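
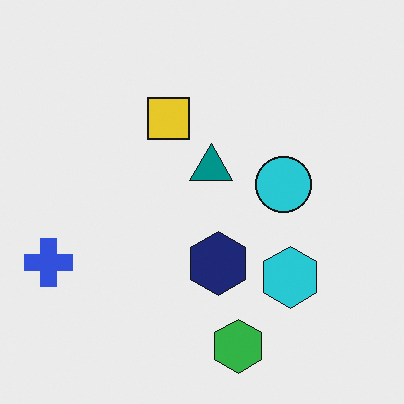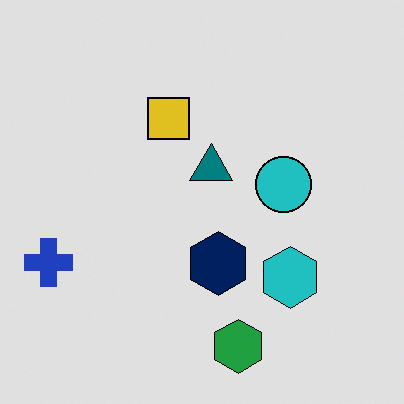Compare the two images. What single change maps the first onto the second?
This is the original image posterized to a reduced palette.

Each flat color has snapped to a coarser quantized level — most visibly, the near-white background has dropped to a flat grey.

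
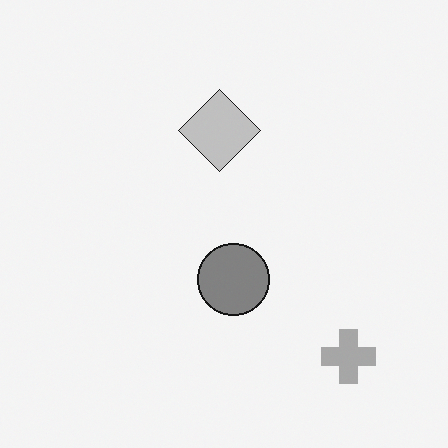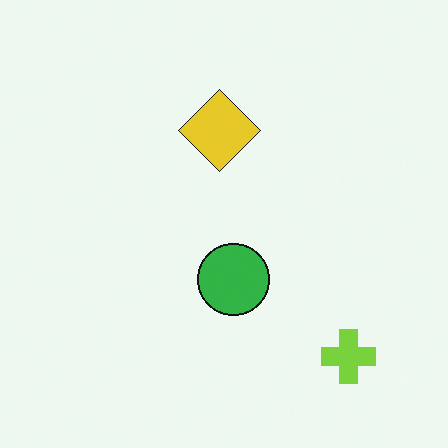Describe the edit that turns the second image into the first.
Converted to grayscale.

All color is removed — every shape is now a shade of grey.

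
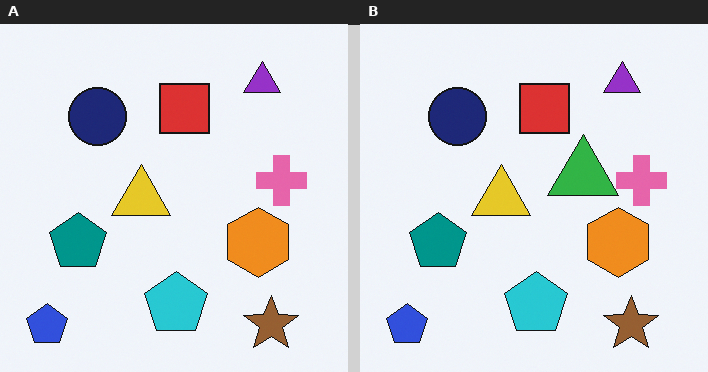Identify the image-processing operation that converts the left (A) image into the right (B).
The right (B) image is the left (A) overlaid with an additional green triangle.

A green triangle appears in the right (B) image that is absent from the left (A).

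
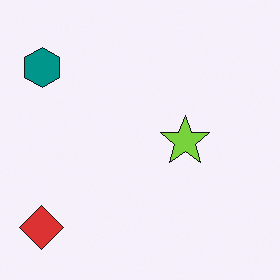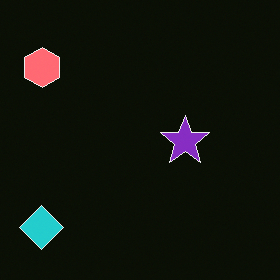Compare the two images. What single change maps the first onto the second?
The transformation is: color-inverted (negative).

The light background has become dark and every shape's color is its complement — a photographic negative.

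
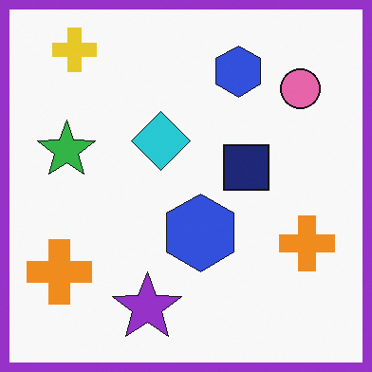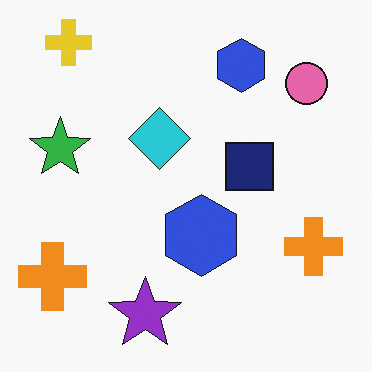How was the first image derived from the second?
It was framed with a purple border.

A solid purple frame runs around the edge of the first image, with the content slightly shrunk inside it.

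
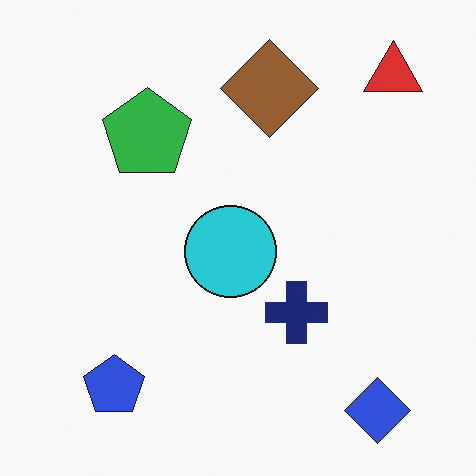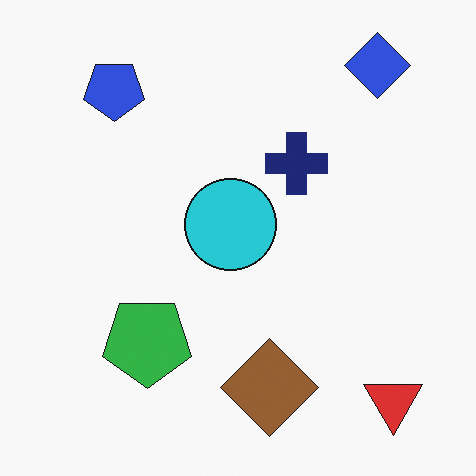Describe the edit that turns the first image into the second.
The second image is the first flipped vertically (top ↔ bottom).

The blue diamond is in the bottom-right of the first image and the top-right of the second — shapes on opposite sides of the horizontal midline have swapped in a mirror flip.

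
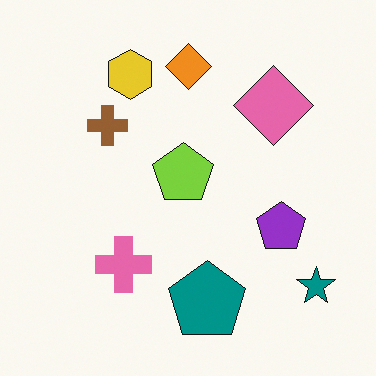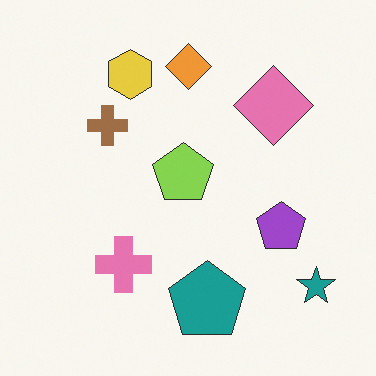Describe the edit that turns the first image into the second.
The second image is the first given slightly reduced contrast.

Tones are pushed toward mid-grey across the whole image — a global contrast change.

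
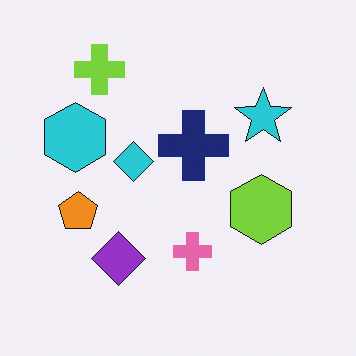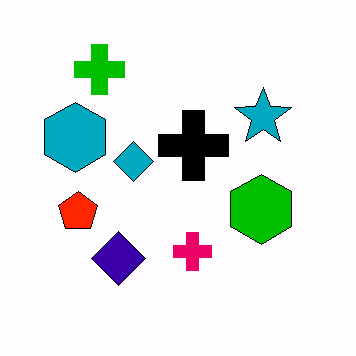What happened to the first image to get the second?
The second image is the first given much higher contrast.

Tones are pushed away from mid-grey across the whole image — a global contrast change.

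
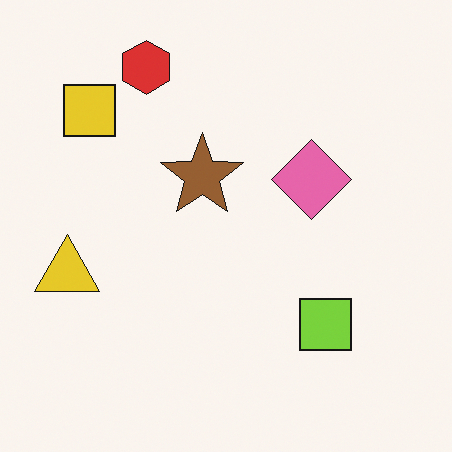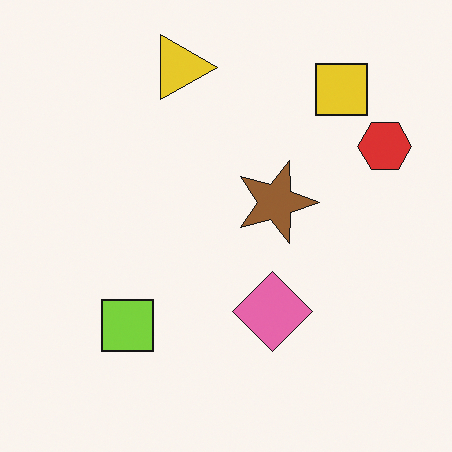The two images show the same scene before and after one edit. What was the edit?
It was rotated 90° clockwise.

The yellow square sits in the top-left of the first image and the top-right of the second — consistent with a whole-image 90° clockwise rotation.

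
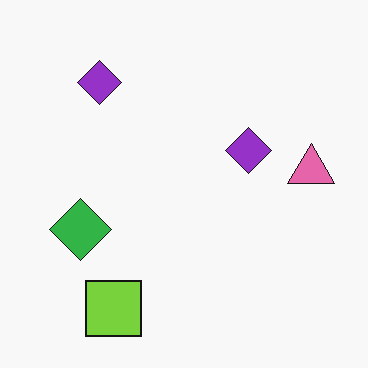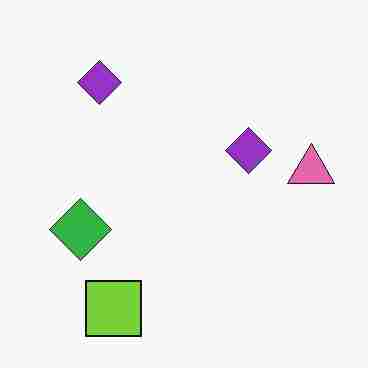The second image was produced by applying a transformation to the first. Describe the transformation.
The second image is the first heavily JPEG-compressed with obvious blocking artifacts.

Blocky 8×8 compression artifacts appear around shape edges and the flat background shows ringing — characteristic JPEG degradation.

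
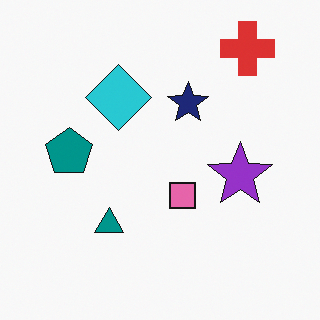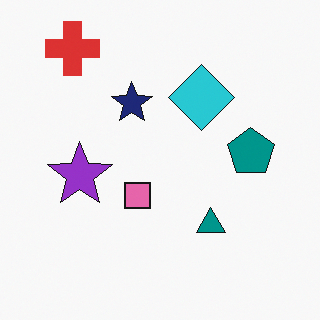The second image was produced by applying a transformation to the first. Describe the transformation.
The transformation is: flipped horizontally (left ↔ right).

The teal pentagon is in the left of the first image and the right of the second — shapes on opposite sides of the vertical midline have swapped in a mirror flip.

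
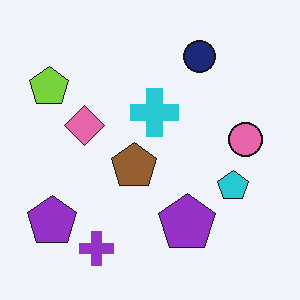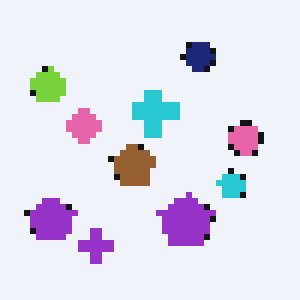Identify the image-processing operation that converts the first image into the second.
This is the original image moderately pixelated.

Shapes are reduced to large square blocks; fine edges and outlines are lost — a downscale-then-upscale (mosaic) effect.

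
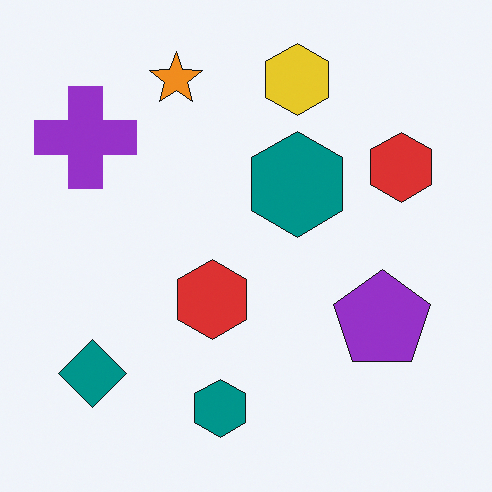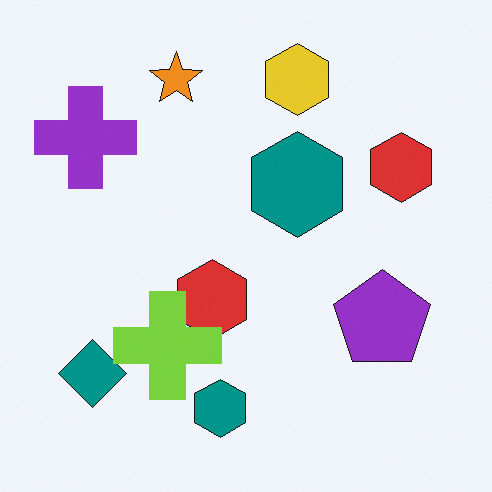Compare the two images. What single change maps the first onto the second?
Overlaid with an additional lime cross.

A lime cross appears in the second image that is absent from the first.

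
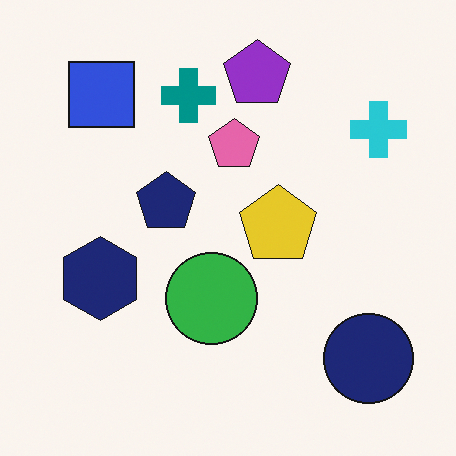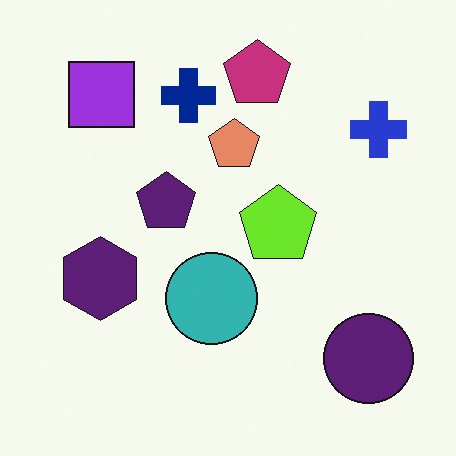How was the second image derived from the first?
It was hue-shifted slightly.

Every shape's color has rotated by the same amount around the hue wheel — a uniform hue shift.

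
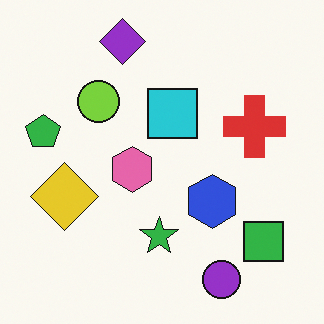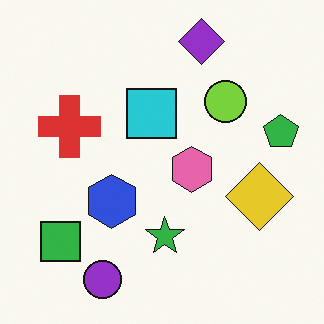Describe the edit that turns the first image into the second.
It was flipped horizontally (left ↔ right).

The green pentagon is in the left of the first image and the right of the second — shapes on opposite sides of the vertical midline have swapped in a mirror flip.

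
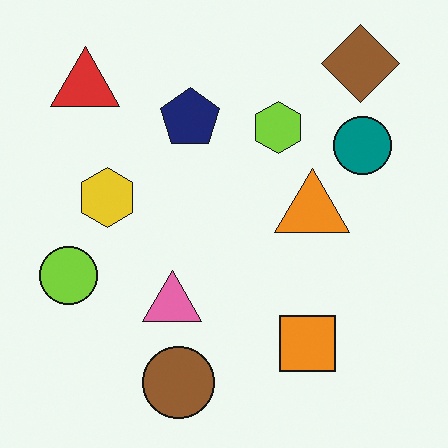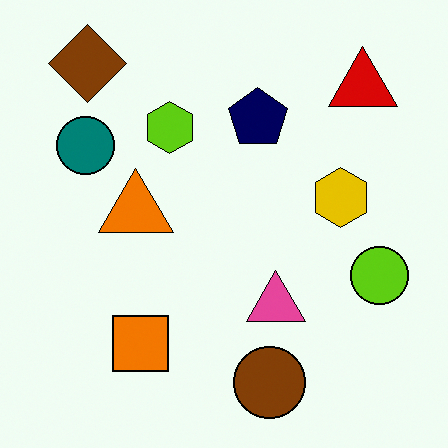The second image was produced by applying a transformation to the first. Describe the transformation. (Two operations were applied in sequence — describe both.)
This is the original image flipped horizontally (left ↔ right), then given slightly increased contrast.

The lime circle is in the left of the first image and the right of the second — shapes on opposite sides of the vertical midline have swapped in a mirror flip. Tones are pushed away from mid-grey across the whole image — a global contrast change.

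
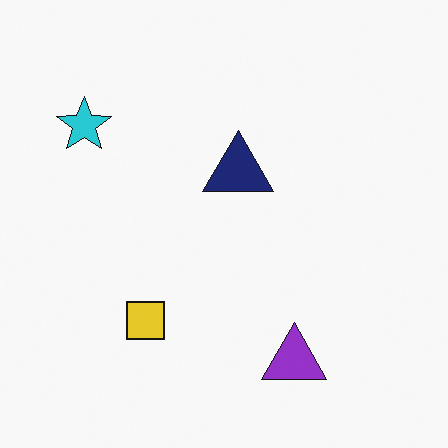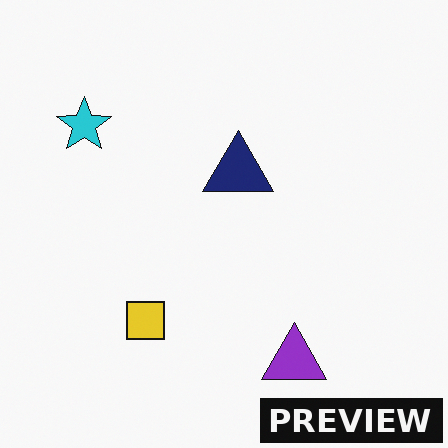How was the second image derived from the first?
It was watermarked with the text "PREVIEW" in the lower-right corner.

A dark label reading "PREVIEW" appears in the lower-right corner.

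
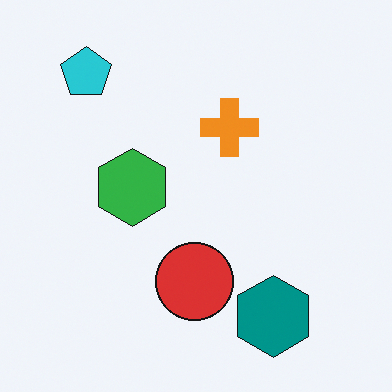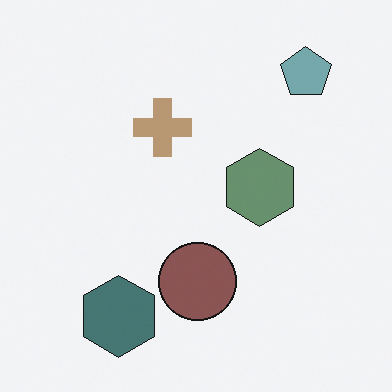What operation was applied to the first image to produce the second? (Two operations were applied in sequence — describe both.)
The image was flipped horizontally (left ↔ right), then heavily desaturated.

The cyan pentagon is in the top-left of the first image and the top-right of the second — shapes on opposite sides of the vertical midline have swapped in a mirror flip. All colors are more muted and greyish — a global saturation change.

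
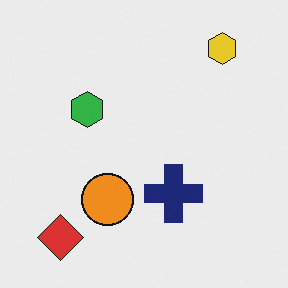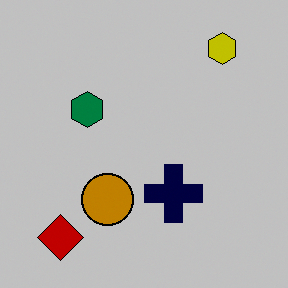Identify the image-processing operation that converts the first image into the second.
Heavily posterized to just a handful of flat colors.

Each flat color has snapped to a coarser quantized level — most visibly, the near-white background has dropped to a flat grey.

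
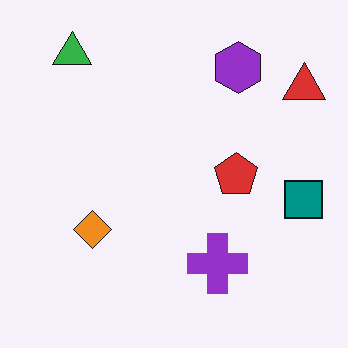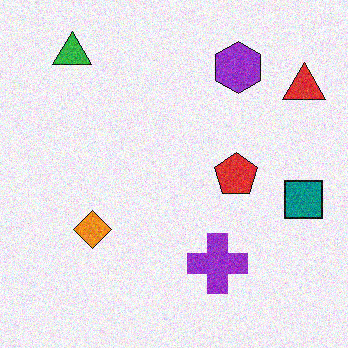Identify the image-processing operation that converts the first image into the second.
The second image is the first degraded with moderate additive noise.

Random speckle covers the whole image, including the flat background.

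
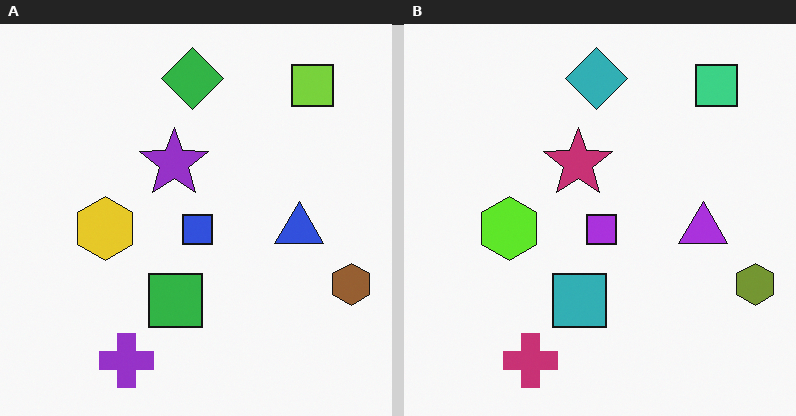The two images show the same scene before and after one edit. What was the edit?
The right (B) image is the left (A) hue-shifted slightly.

Every shape's color has rotated by the same amount around the hue wheel — a uniform hue shift.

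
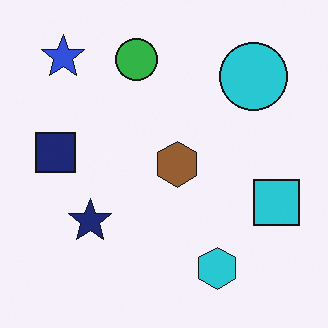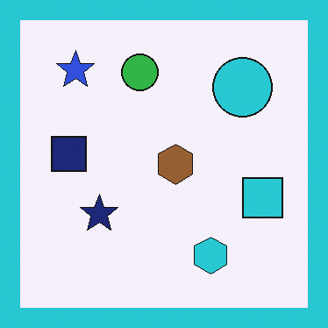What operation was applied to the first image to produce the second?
The transformation is: framed with a cyan border.

A solid cyan frame runs around the edge of the second image, with the content slightly shrunk inside it.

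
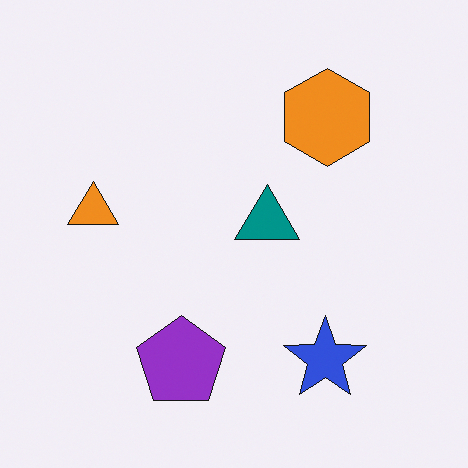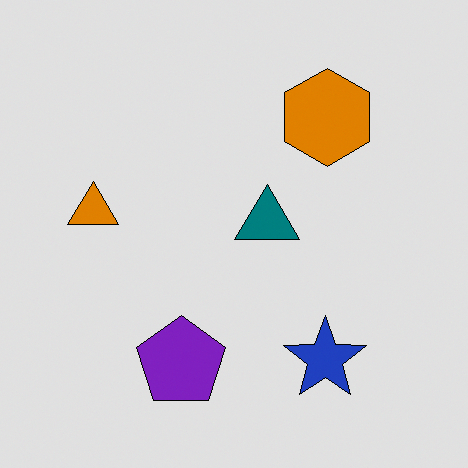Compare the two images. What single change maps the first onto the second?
The transformation is: moderately posterized.

Each flat color has snapped to a coarser quantized level — most visibly, the near-white background has dropped to a flat grey.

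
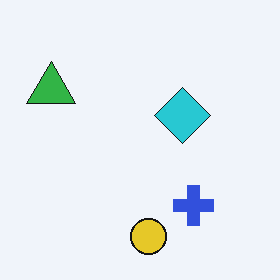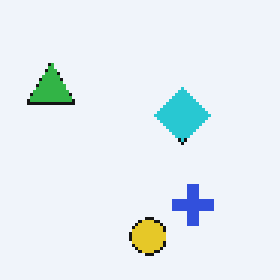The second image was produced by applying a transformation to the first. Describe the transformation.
The transformation is: lightly pixelated (a mild mosaic effect).

Shapes are reduced to large square blocks; fine edges and outlines are lost — a downscale-then-upscale (mosaic) effect.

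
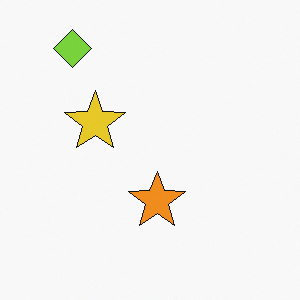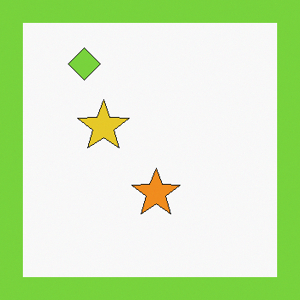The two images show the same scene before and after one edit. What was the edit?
The transformation is: framed with a lime border.

A solid lime frame runs around the edge of the second image, with the content slightly shrunk inside it.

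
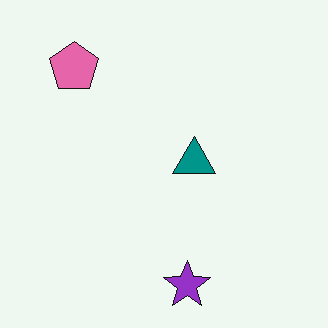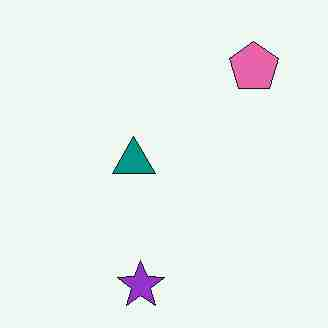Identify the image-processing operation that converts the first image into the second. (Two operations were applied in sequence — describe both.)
The transformation is: flipped horizontally (left ↔ right), then heavily JPEG-compressed with obvious blocking artifacts.

The pink pentagon is in the top-left of the first image and the top-right of the second — shapes on opposite sides of the vertical midline have swapped in a mirror flip. Blocky 8×8 compression artifacts appear around shape edges and the flat background shows ringing — characteristic JPEG degradation.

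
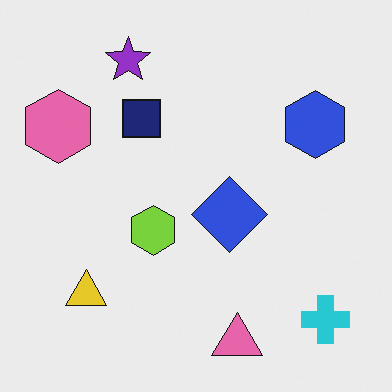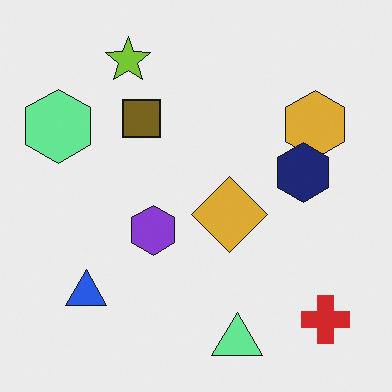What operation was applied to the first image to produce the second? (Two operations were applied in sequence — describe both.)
The image was hue-shifted by a large amount, then overlaid with an additional navy hexagon.

Every shape's color has rotated by the same amount around the hue wheel — a uniform hue shift. A navy hexagon appears in the second image that is absent from the first.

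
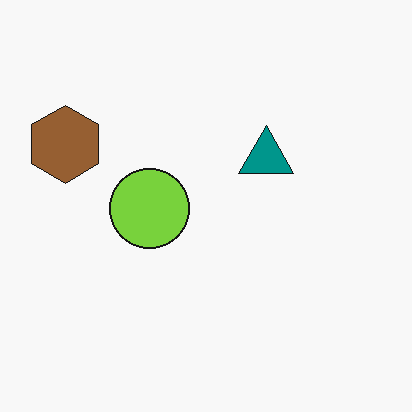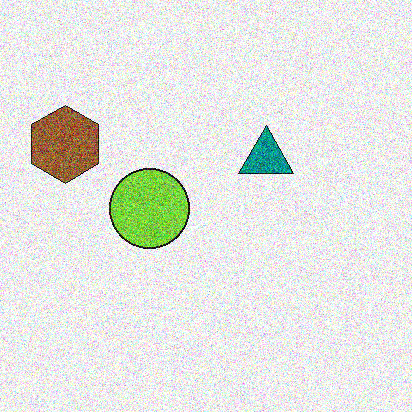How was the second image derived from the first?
Degraded with heavy additive noise.

Random speckle covers the whole image, including the flat background.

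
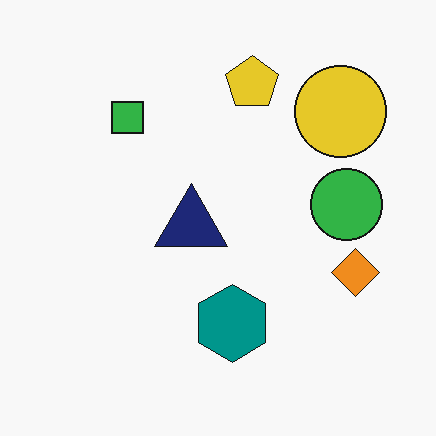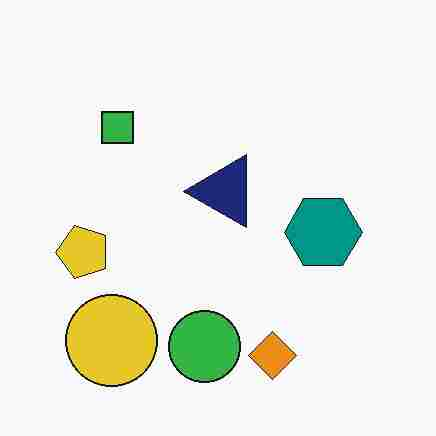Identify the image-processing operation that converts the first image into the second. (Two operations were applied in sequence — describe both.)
The second image is the first transposed (reflected across the top-left ↔ bottom-right diagonal), then degraded with heavy JPEG compression.

Shapes have swapped their row and column positions — what was in the top-right is now in the bottom-left — a diagonal reflection. Blocky 8×8 compression artifacts appear around shape edges and the flat background shows ringing — characteristic JPEG degradation.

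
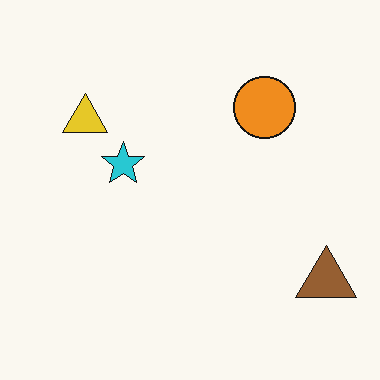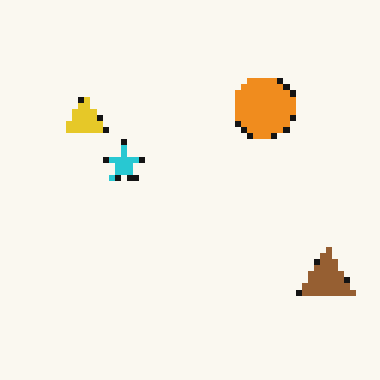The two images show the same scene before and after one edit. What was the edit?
Pixelated into visible square blocks.

Shapes are reduced to large square blocks; fine edges and outlines are lost — a downscale-then-upscale (mosaic) effect.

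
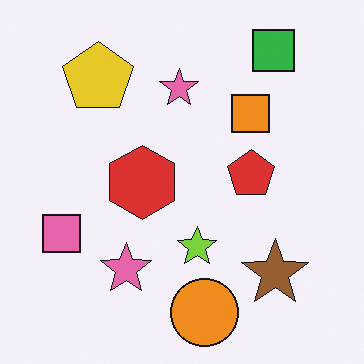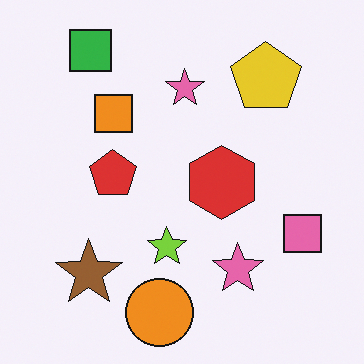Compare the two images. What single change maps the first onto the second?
Flipped horizontally (left ↔ right).

The pink square is in the left of the first image and the right of the second — shapes on opposite sides of the vertical midline have swapped in a mirror flip.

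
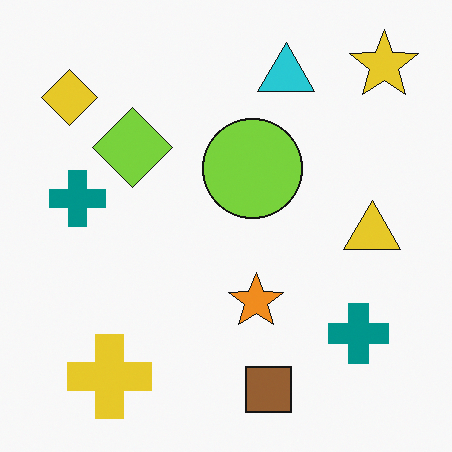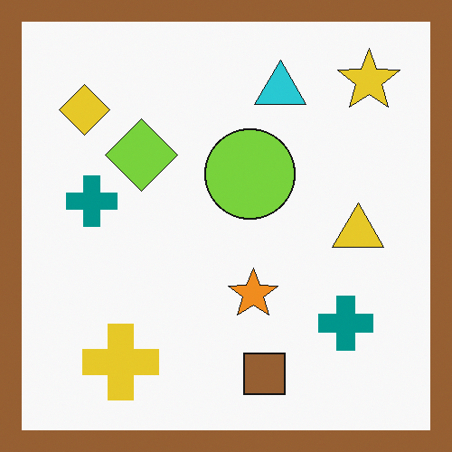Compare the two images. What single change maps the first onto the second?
The second image is the first framed with a brown border.

A solid brown frame runs around the edge of the second image, with the content slightly shrunk inside it.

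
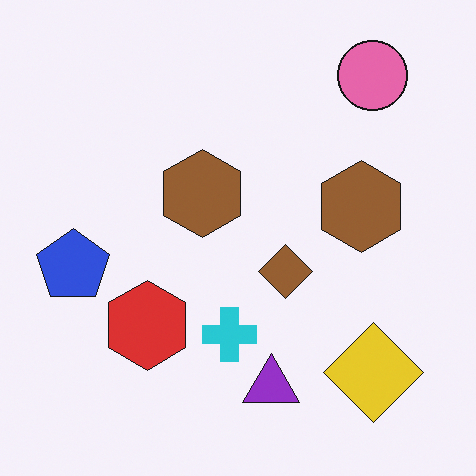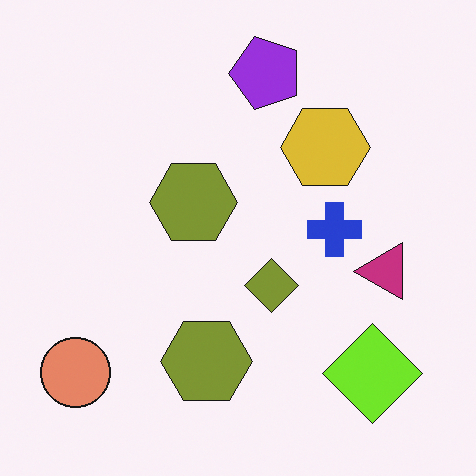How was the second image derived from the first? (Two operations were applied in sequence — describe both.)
The second image is the first hue-shifted by a small amount, then transposed (reflected across the top-left ↔ bottom-right diagonal).

Every shape's color has rotated by the same amount around the hue wheel — a uniform hue shift. Shapes have swapped their row and column positions — what was in the top-right is now in the bottom-left — a diagonal reflection.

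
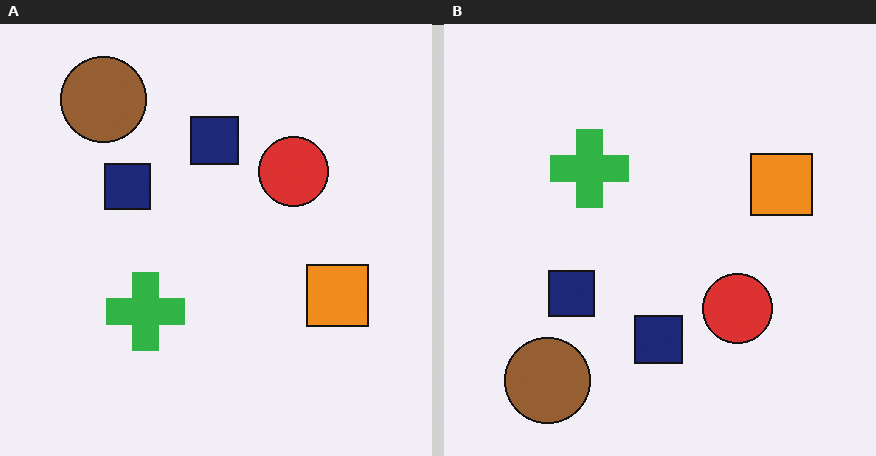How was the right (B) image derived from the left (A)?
It was flipped vertically (top ↔ bottom).

The brown circle is in the top-left of the left (A) image and the bottom-left of the right (B) — shapes on opposite sides of the horizontal midline have swapped in a mirror flip.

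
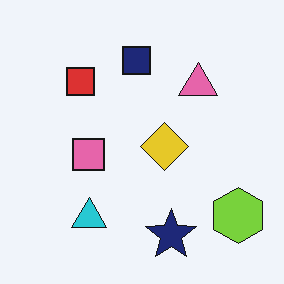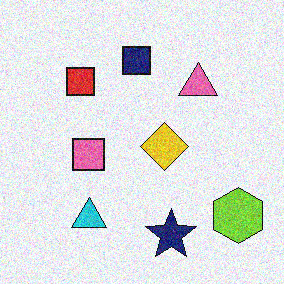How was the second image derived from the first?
The image was degraded with moderate additive noise.

Random speckle covers the whole image, including the flat background.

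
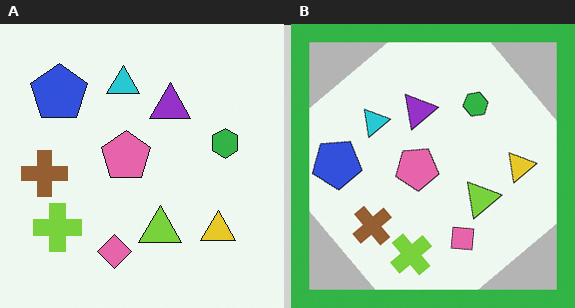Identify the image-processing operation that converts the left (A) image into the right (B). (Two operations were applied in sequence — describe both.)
The transformation is: rotated counter-clockwise by a large amount — several tens of degrees, then framed with a green border.

Every shape is tilted by the same angle and the image corners show triangular fill wedges — a whole-image rotation by a non-right angle. A solid green frame runs around the edge of the right (B) image, with the content slightly shrunk inside it.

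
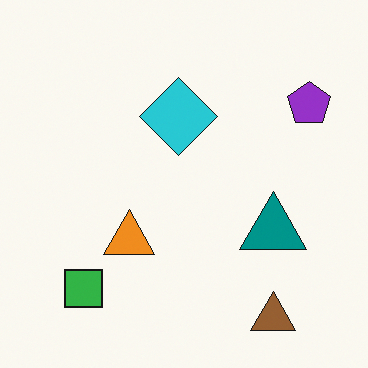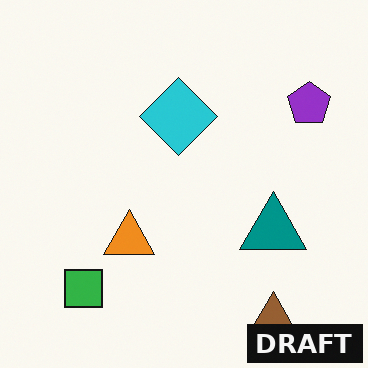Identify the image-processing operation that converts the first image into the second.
This is the original image watermarked with the text "DRAFT" in the lower-right corner.

A dark label reading "DRAFT" appears in the lower-right corner.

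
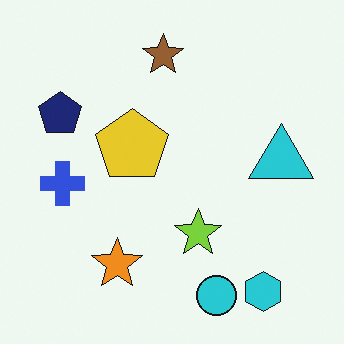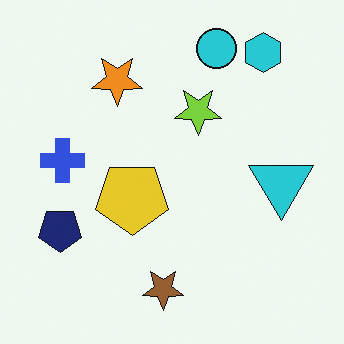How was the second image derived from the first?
Flipped vertically (top ↔ bottom).

The cyan circle is in the bottom of the first image and the top of the second — shapes on opposite sides of the horizontal midline have swapped in a mirror flip.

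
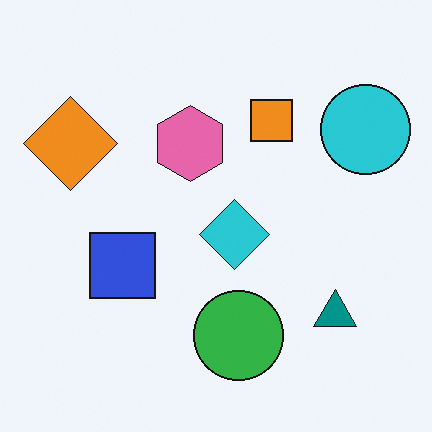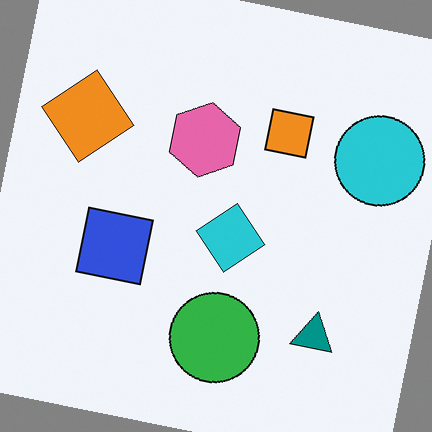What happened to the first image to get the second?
Rotated clockwise by a slight angle.

Every shape is tilted by the same angle and the image corners show triangular fill wedges — a whole-image rotation by a non-right angle.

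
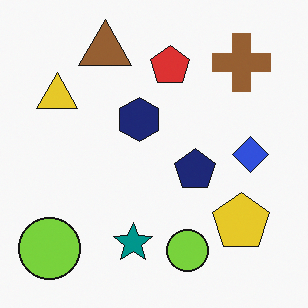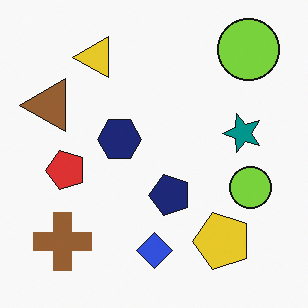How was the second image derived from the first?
The image was transposed (reflected across the top-left ↔ bottom-right diagonal).

Shapes have swapped their row and column positions — what was in the top-right is now in the bottom-left — a diagonal reflection.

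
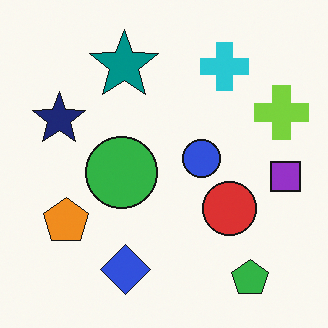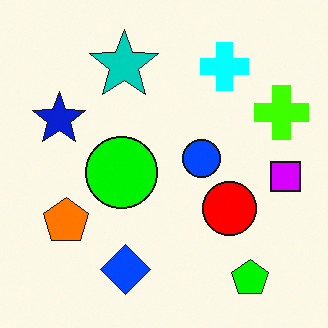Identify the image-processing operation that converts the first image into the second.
The second image is the first heavily oversaturated.

All colors are more vivid — a global saturation change.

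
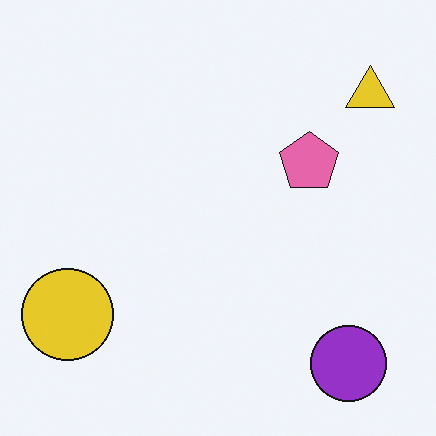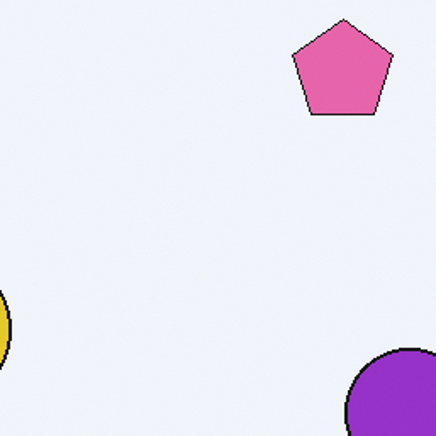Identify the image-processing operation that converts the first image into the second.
The transformation is: cropped to a noticeably smaller region and rescaled.

The visible shapes are larger and the field of view is narrower; shapes near the original edges may be partly or wholly outside the frame — a crop-and-rescale.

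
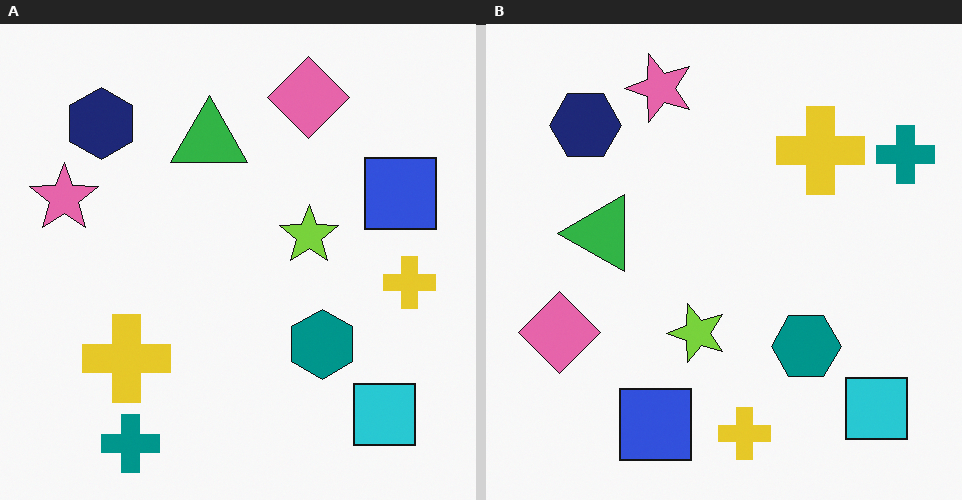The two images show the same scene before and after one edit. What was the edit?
The image was transposed (reflected across the top-left ↔ bottom-right diagonal).

Shapes have swapped their row and column positions — what was in the top-right is now in the bottom-left — a diagonal reflection.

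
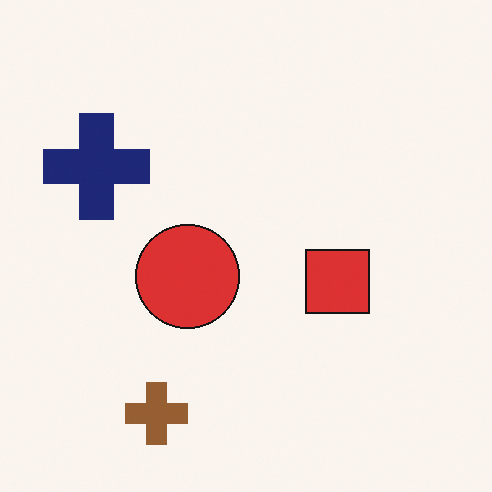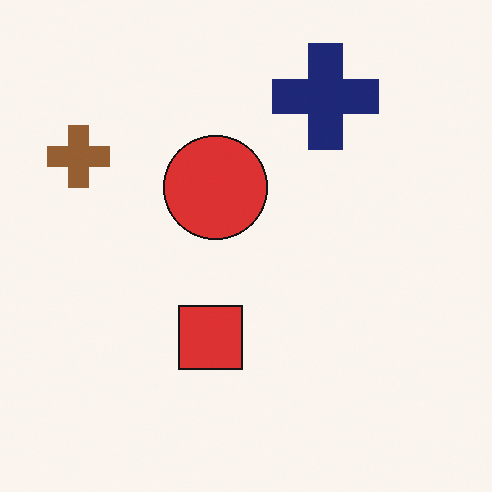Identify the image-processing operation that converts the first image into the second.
This is the original image rotated 90° clockwise.

The brown cross sits in the bottom-left of the first image and the top-left of the second — consistent with a whole-image 90° clockwise rotation.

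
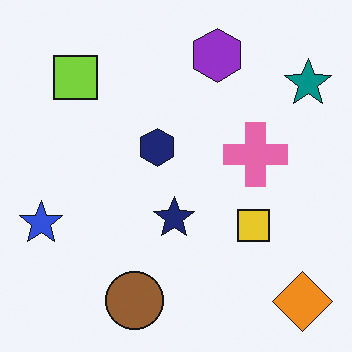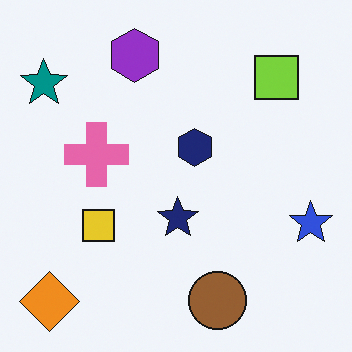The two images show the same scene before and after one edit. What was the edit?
It was flipped horizontally (left ↔ right).

The blue star is in the left of the first image and the right of the second — shapes on opposite sides of the vertical midline have swapped in a mirror flip.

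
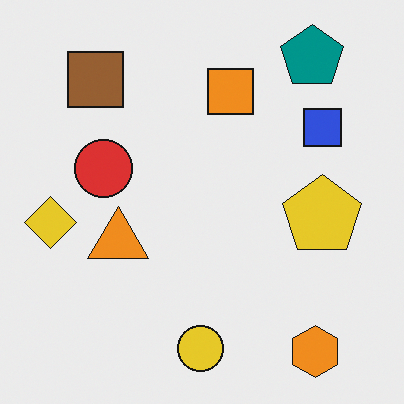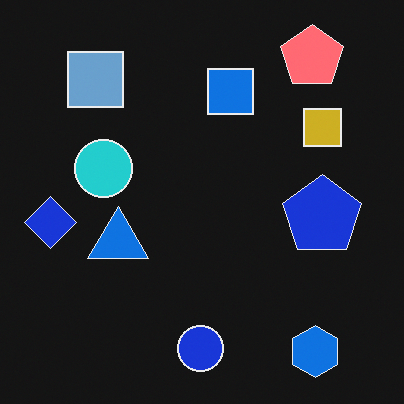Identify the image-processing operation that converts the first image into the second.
Color-inverted (negative).

The light background has become dark and every shape's color is its complement — a photographic negative.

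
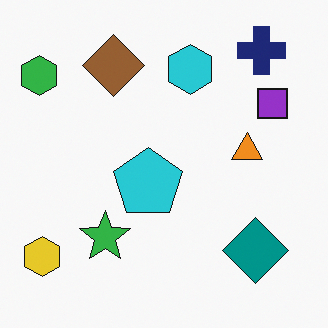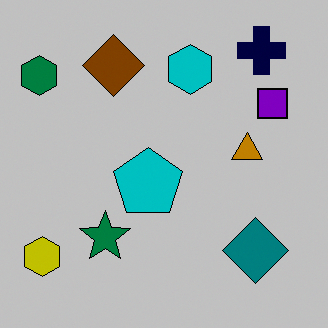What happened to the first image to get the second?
This is the original image heavily posterized to just a handful of flat colors.

Each flat color has snapped to a coarser quantized level — most visibly, the near-white background has dropped to a flat grey.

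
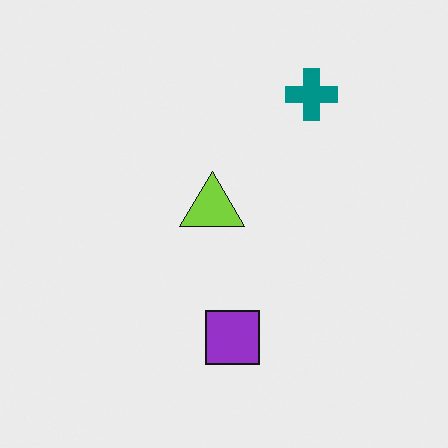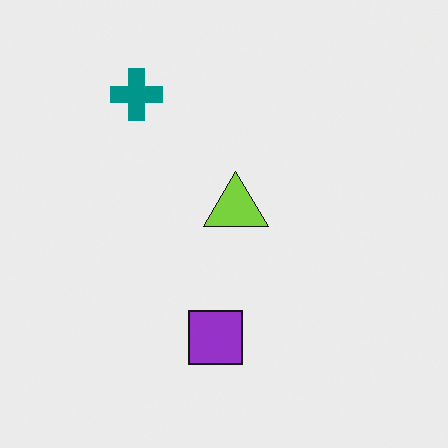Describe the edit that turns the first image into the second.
The image was flipped horizontally (left ↔ right).

The teal cross is in the top-right of the first image and the top-left of the second — shapes on opposite sides of the vertical midline have swapped in a mirror flip.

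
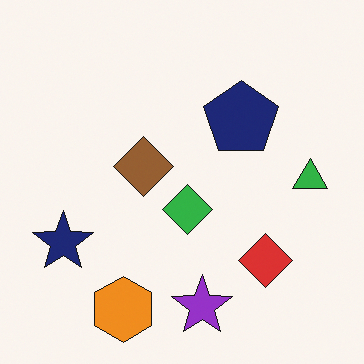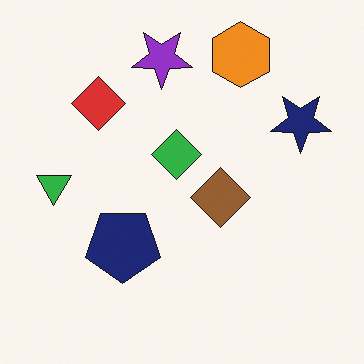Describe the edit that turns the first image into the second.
The second image is the first rotated 180°.

The orange hexagon sits in the bottom of the first image and the top of the second — consistent with a whole-image 180° rotation.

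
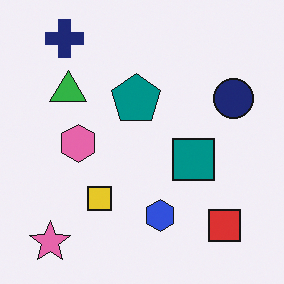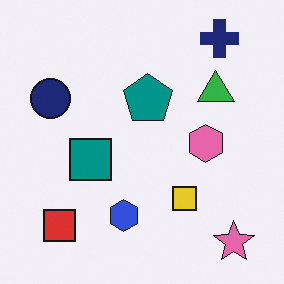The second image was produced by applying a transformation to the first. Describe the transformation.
The transformation is: flipped horizontally (left ↔ right).

The pink star is in the bottom-left of the first image and the bottom-right of the second — shapes on opposite sides of the vertical midline have swapped in a mirror flip.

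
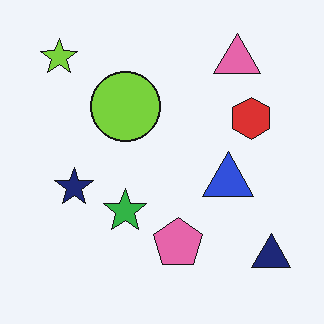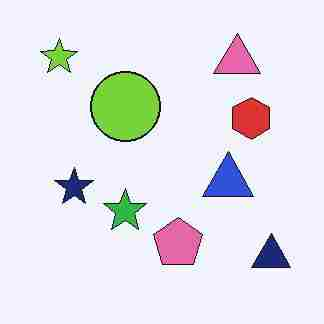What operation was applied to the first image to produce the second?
The transformation is: heavily JPEG-compressed with obvious blocking artifacts.

Blocky 8×8 compression artifacts appear around shape edges and the flat background shows ringing — characteristic JPEG degradation.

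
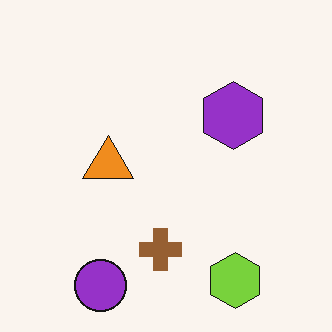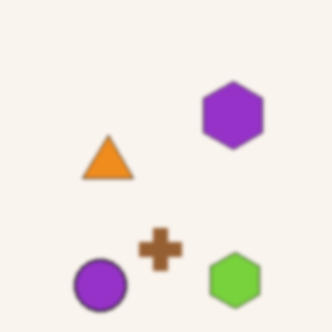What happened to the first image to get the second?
This is the original image lightly blurred.

Shape edges and outlines are uniformly softened across the whole image.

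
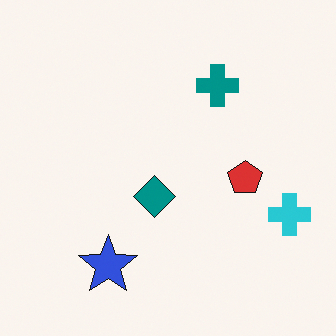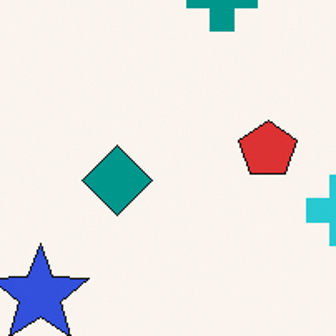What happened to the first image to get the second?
The transformation is: cropped tightly and scaled back up.

The visible shapes are larger and the field of view is narrower; shapes near the original edges may be partly or wholly outside the frame — a crop-and-rescale.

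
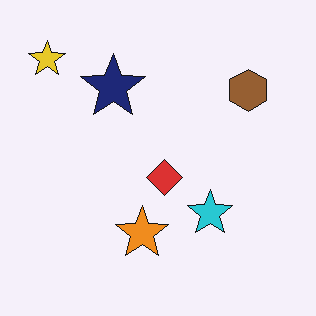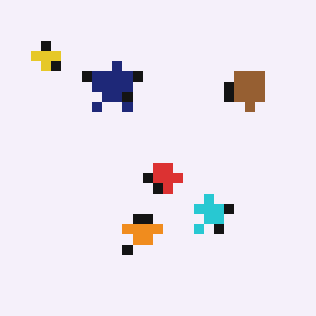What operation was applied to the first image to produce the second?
The image was heavily pixelated into large blocks.

Shapes are reduced to large square blocks; fine edges and outlines are lost — a downscale-then-upscale (mosaic) effect.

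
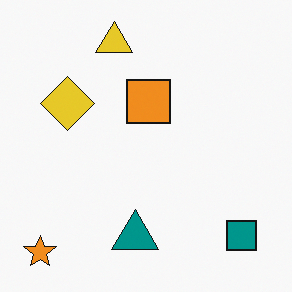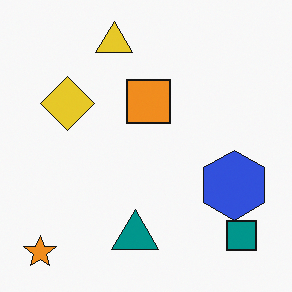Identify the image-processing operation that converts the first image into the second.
The second image is the first overlaid with an additional blue hexagon.

A blue hexagon appears in the second image that is absent from the first.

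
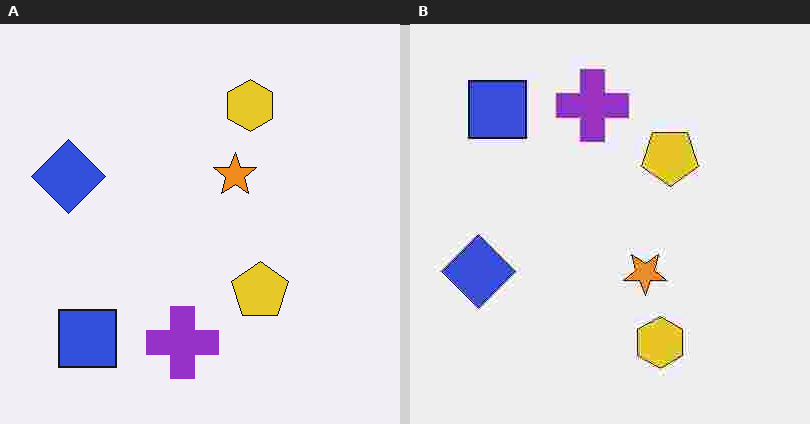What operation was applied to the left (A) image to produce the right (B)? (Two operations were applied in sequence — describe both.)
The transformation is: degraded with heavy JPEG compression, then flipped vertically (top ↔ bottom).

Blocky 8×8 compression artifacts appear around shape edges and the flat background shows ringing — characteristic JPEG degradation. The yellow hexagon is in the top of the left (A) image and the bottom of the right (B) — shapes on opposite sides of the horizontal midline have swapped in a mirror flip.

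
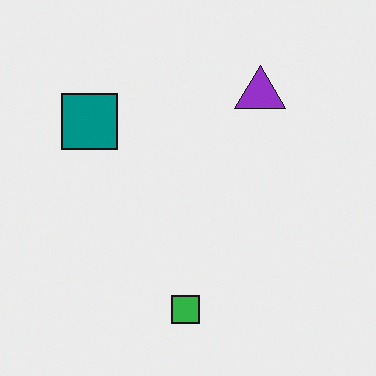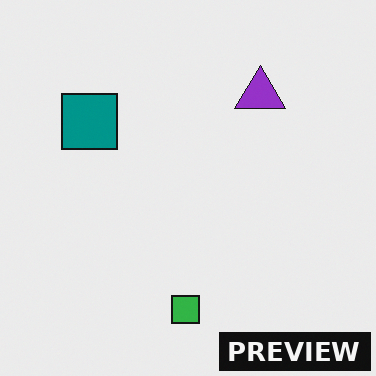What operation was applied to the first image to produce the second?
The second image is the first watermarked with the text "PREVIEW" in the lower-right corner.

A dark label reading "PREVIEW" appears in the lower-right corner.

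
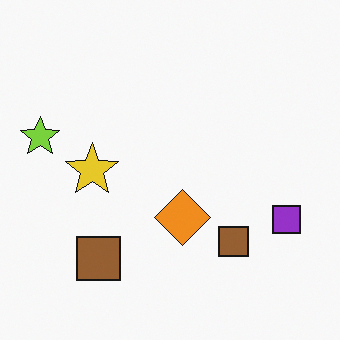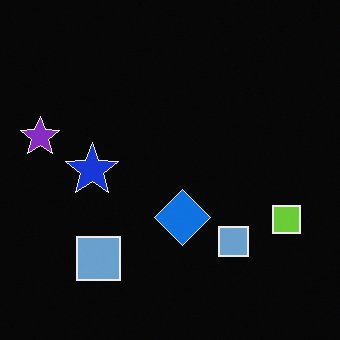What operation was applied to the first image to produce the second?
The second image is the first color-inverted (negative).

The light background has become dark and every shape's color is its complement — a photographic negative.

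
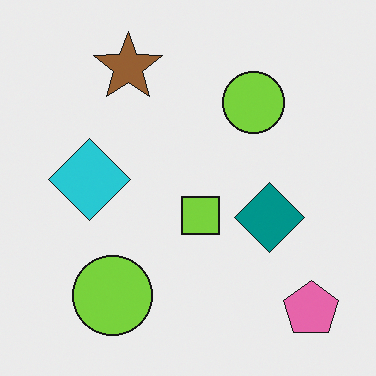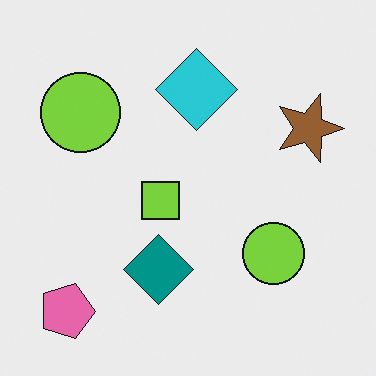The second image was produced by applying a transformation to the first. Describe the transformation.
It was rotated 90° clockwise.

The pink pentagon sits in the bottom-right of the first image and the bottom-left of the second — consistent with a whole-image 90° clockwise rotation.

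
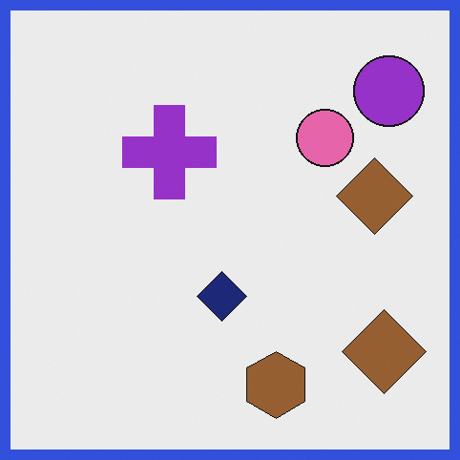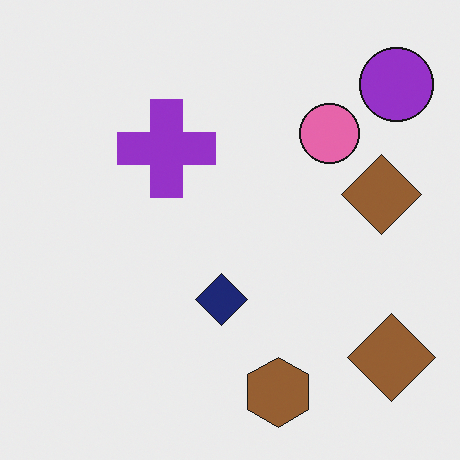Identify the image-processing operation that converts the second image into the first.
Framed with a blue border.

A solid blue frame runs around the edge of the first image, with the content slightly shrunk inside it.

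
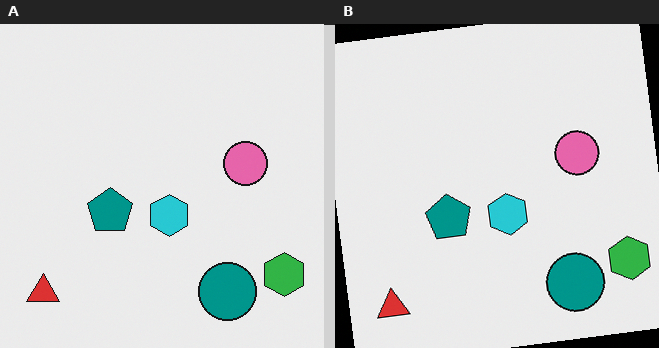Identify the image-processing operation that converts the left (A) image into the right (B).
It was rotated counter-clockwise by a slight angle.

Every shape is tilted by the same angle and the image corners show triangular fill wedges — a whole-image rotation by a non-right angle.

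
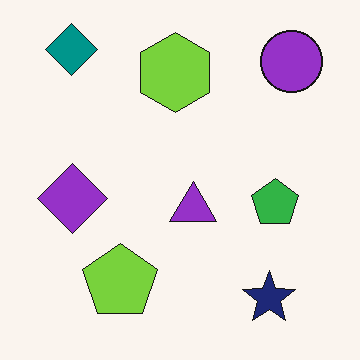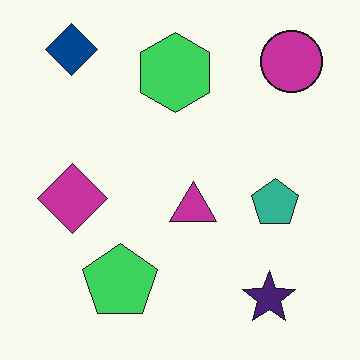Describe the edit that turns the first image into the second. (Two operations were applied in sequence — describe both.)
The image was hue-shifted by a small amount, then JPEG-compressed with visible artifacts.

Every shape's color has rotated by the same amount around the hue wheel — a uniform hue shift. Blocky 8×8 compression artifacts appear around shape edges and the flat background shows ringing — characteristic JPEG degradation.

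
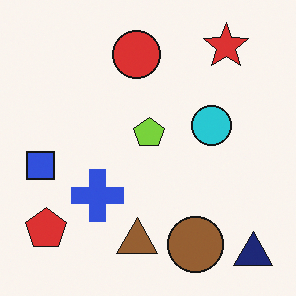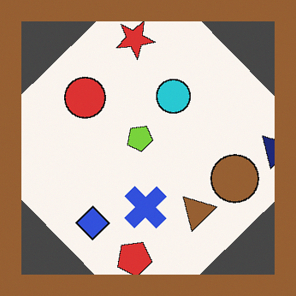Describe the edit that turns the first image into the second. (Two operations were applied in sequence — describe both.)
The image was rotated counter-clockwise by a large amount — several tens of degrees, then framed with a brown border.

Every shape is tilted by the same angle and the image corners show triangular fill wedges — a whole-image rotation by a non-right angle. A solid brown frame runs around the edge of the second image, with the content slightly shrunk inside it.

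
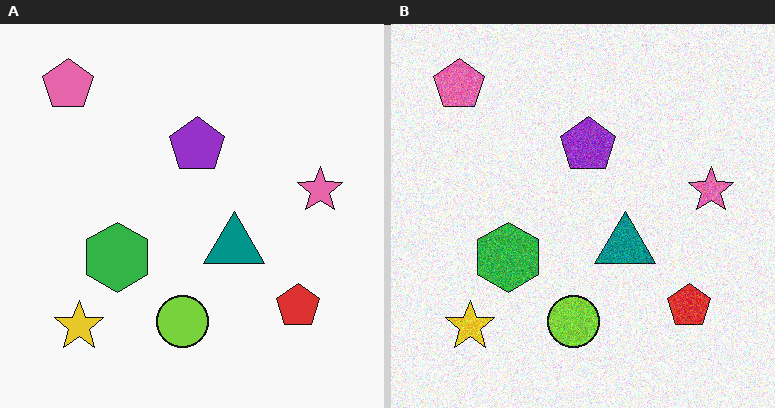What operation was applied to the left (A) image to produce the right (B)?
Degraded with visible gaussian noise.

Random speckle covers the whole image, including the flat background.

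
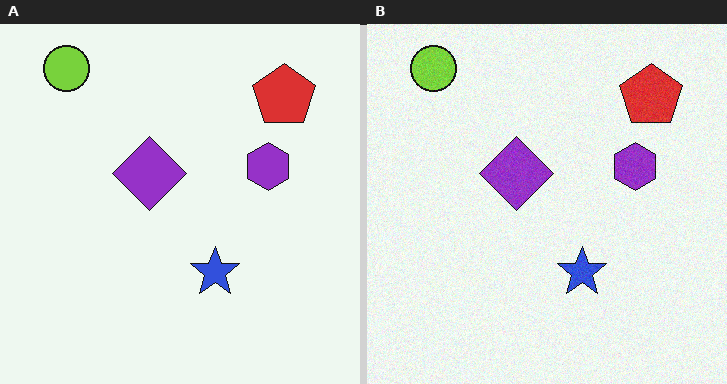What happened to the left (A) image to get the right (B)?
The right (B) image is the left (A) degraded with subtle gaussian noise.

Random speckle covers the whole image, including the flat background.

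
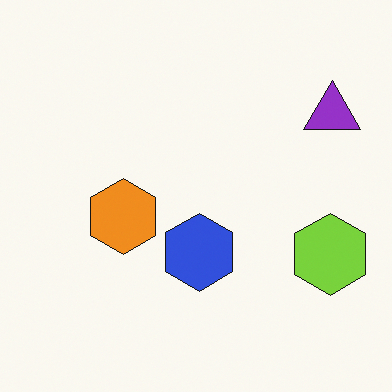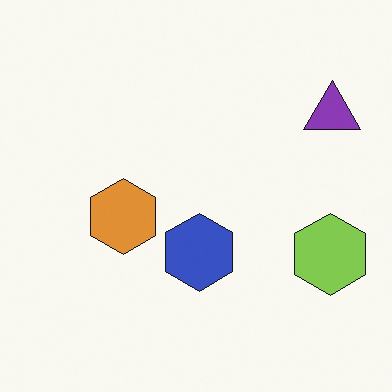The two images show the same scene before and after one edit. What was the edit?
The second image is the first slightly desaturated.

All colors are more muted and greyish — a global saturation change.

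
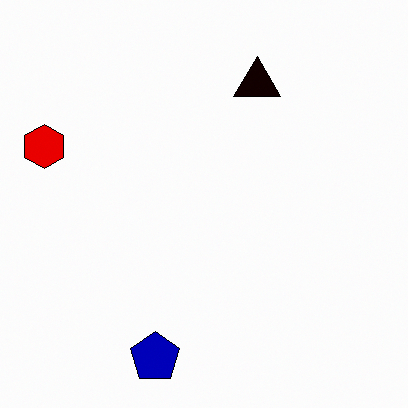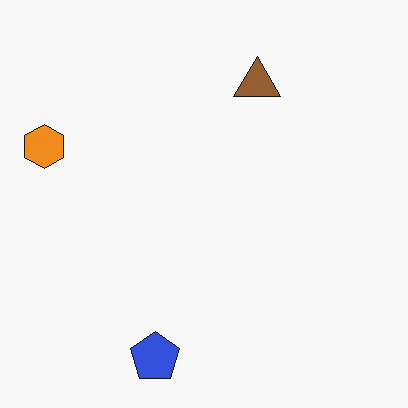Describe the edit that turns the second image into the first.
The image was boosted in contrast.

Tones are pushed away from mid-grey across the whole image — a global contrast change.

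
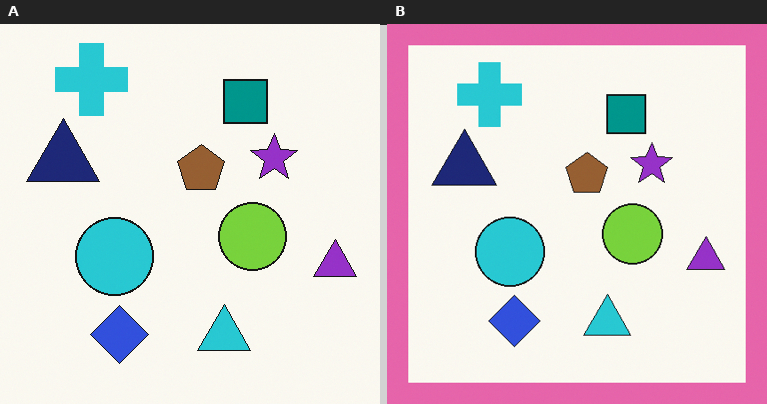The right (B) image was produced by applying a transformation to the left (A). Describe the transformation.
The image was framed with a pink border.

A solid pink frame runs around the edge of the right (B) image, with the content slightly shrunk inside it.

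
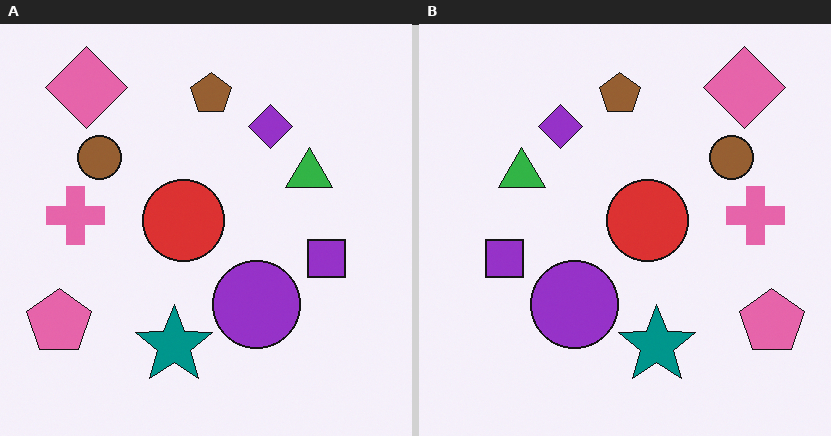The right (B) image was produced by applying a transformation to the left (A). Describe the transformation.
The right (B) image is the left (A) flipped horizontally (left ↔ right).

The pink pentagon is in the bottom-left of the left (A) image and the bottom-right of the right (B) — shapes on opposite sides of the vertical midline have swapped in a mirror flip.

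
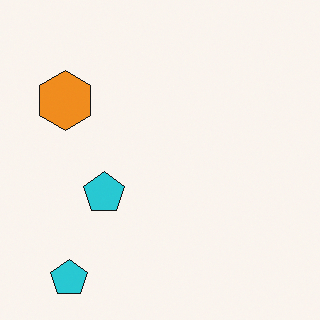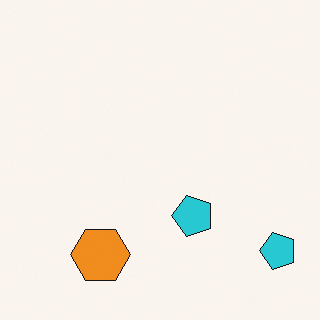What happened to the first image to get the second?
This is the original image rotated 90° counter-clockwise.

The orange hexagon sits in the top-left of the first image and the bottom-left of the second — consistent with a whole-image 90° counter-clockwise rotation.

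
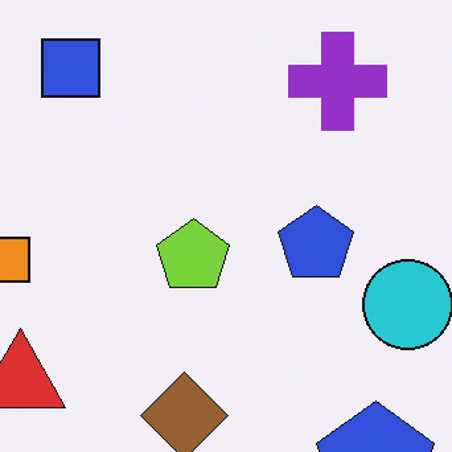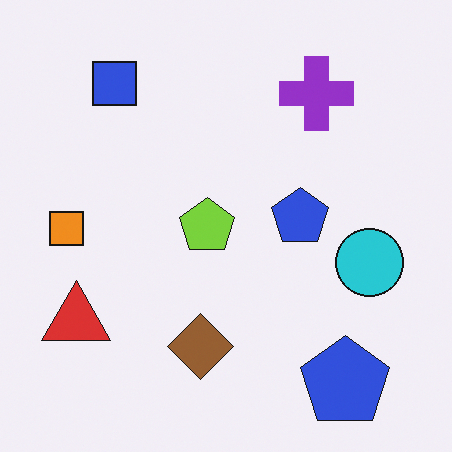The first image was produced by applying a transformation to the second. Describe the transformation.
Cropped slightly and scaled back up.

The visible shapes are larger and the field of view is narrower; shapes near the original edges may be partly or wholly outside the frame — a crop-and-rescale.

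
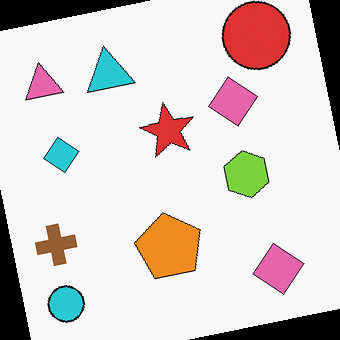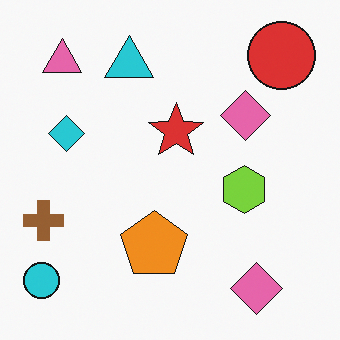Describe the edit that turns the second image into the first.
It was rotated counter-clockwise by a few degrees.

Every shape is tilted by the same angle and the image corners show triangular fill wedges — a whole-image rotation by a non-right angle.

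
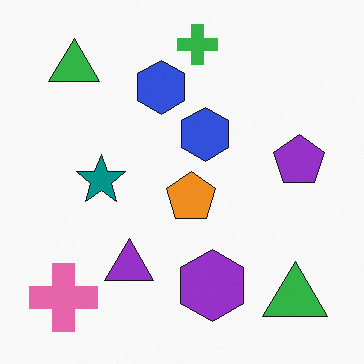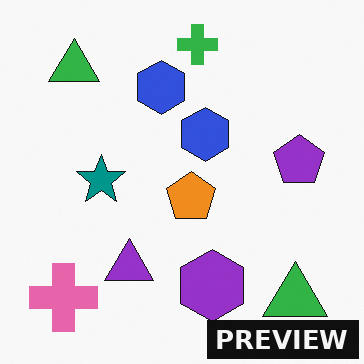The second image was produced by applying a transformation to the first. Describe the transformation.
This is the original image watermarked with the text "PREVIEW" in the lower-right corner.

A dark label reading "PREVIEW" appears in the lower-right corner.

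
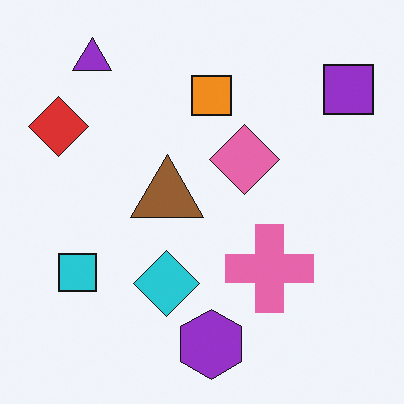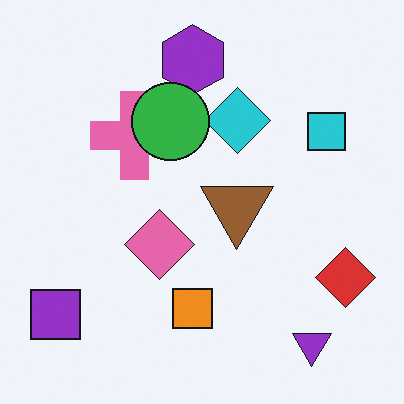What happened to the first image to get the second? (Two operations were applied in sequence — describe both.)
This is the original image rotated 180°, then overlaid with an additional green circle.

The purple square sits in the top-right of the first image and the bottom-left of the second — consistent with a whole-image 180° rotation. A green circle appears in the second image that is absent from the first.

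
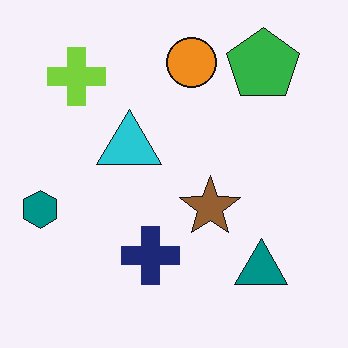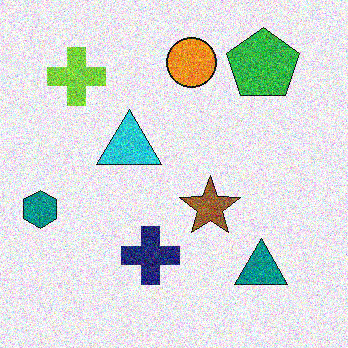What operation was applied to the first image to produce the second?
This is the original image degraded with heavy additive noise.

Random speckle covers the whole image, including the flat background.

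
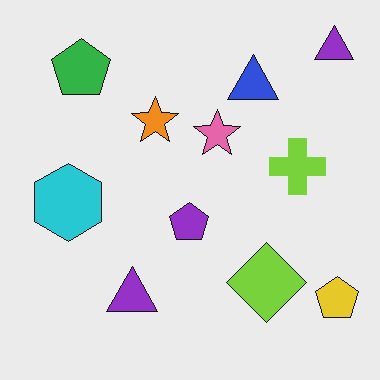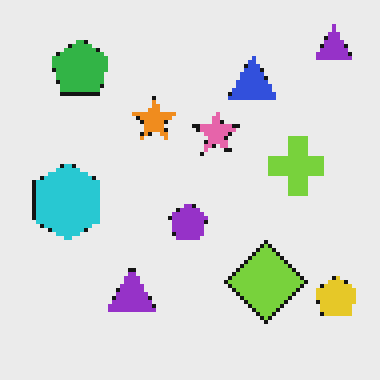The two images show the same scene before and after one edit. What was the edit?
The image was mildly pixelated.

Shapes are reduced to large square blocks; fine edges and outlines are lost — a downscale-then-upscale (mosaic) effect.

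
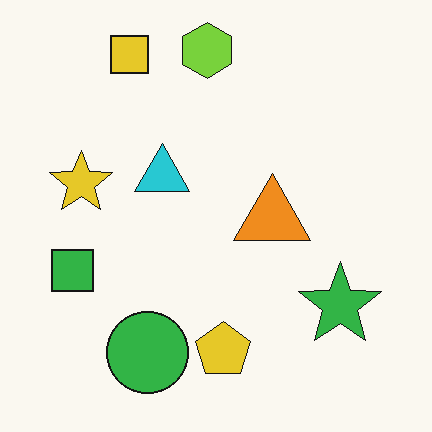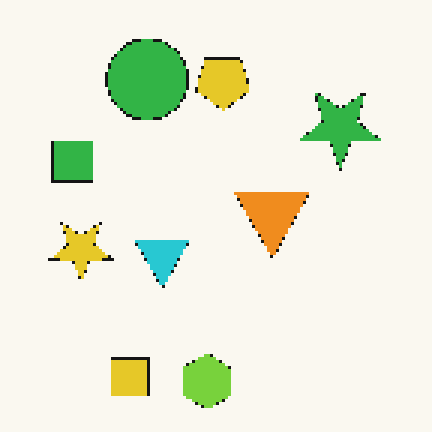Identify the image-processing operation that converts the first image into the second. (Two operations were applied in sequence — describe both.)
Lightly pixelated (a mild mosaic effect), then flipped vertically (top ↔ bottom).

Shapes are reduced to large square blocks; fine edges and outlines are lost — a downscale-then-upscale (mosaic) effect. The lime hexagon is in the top of the first image and the bottom of the second — shapes on opposite sides of the horizontal midline have swapped in a mirror flip.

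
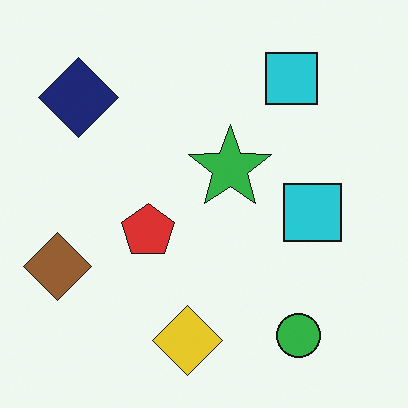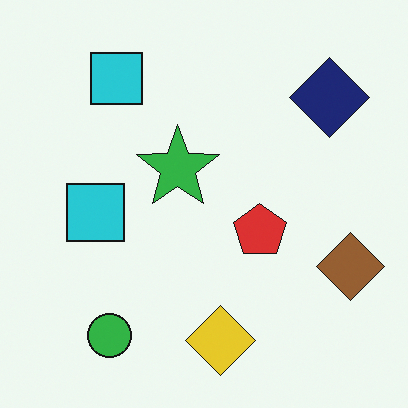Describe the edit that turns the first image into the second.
The second image is the first flipped horizontally (left ↔ right).

The brown diamond is in the left of the first image and the right of the second — shapes on opposite sides of the vertical midline have swapped in a mirror flip.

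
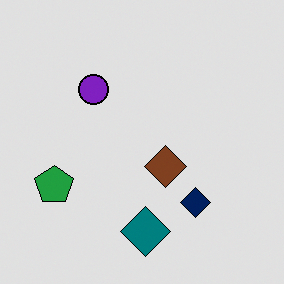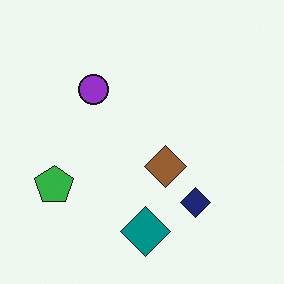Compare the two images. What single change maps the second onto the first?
The transformation is: posterized to a reduced palette.

Each flat color has snapped to a coarser quantized level — most visibly, the near-white background has dropped to a flat grey.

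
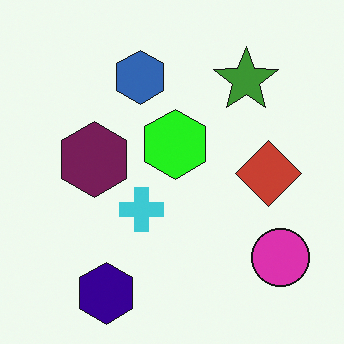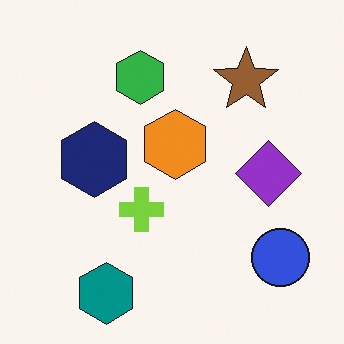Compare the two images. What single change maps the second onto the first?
Hue-shifted by a moderate amount.

Every shape's color has rotated by the same amount around the hue wheel — a uniform hue shift.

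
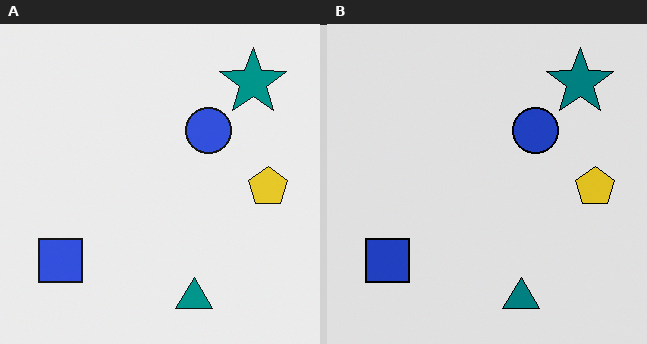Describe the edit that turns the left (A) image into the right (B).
The image was posterized to a reduced palette.

Each flat color has snapped to a coarser quantized level — most visibly, the near-white background has dropped to a flat grey.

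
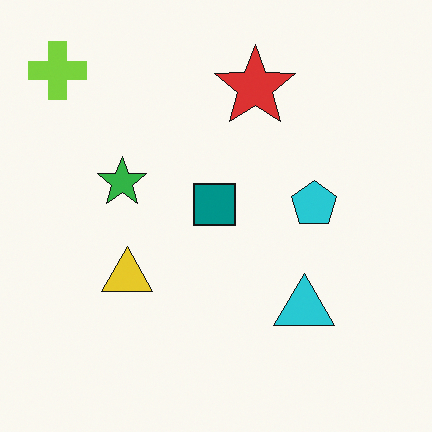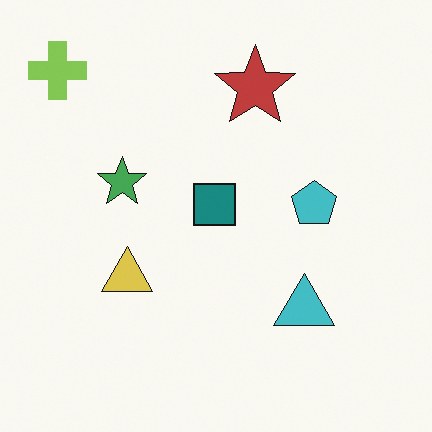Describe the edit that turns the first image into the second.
The image was slightly desaturated.

All colors are more muted and greyish — a global saturation change.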